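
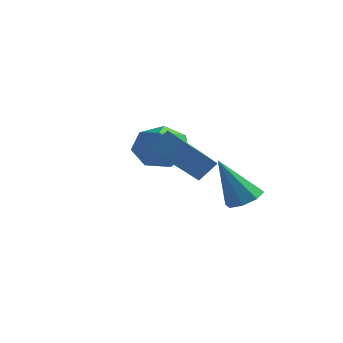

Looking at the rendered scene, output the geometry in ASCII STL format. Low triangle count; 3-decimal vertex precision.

solid 
facet normal -0.801 0.597 0.049
outer loop
vertex 1.768 -1.066 2.86
vertex 2.483 -0.006 1.621
vertex 1.337 -1.587 2.165
endloop
endfacet
facet normal -0.402 -0.595 0.696
outer loop
vertex 2.417 -2.394 2.099
vertex 1.768 -1.066 2.86
vertex 1.337 -1.587 2.165
endloop
endfacet
facet normal -0.801 0.597 0.049
outer loop
vertex 1.337 -1.587 2.165
vertex 2.483 -0.006 1.621
vertex 2.051 -0.528 0.926
endloop
endfacet
facet normal -0.445 -0.537 -0.716
outer loop
vertex 2.051 -0.528 0.926
vertex 2.417 -2.394 2.099
vertex 1.337 -1.587 2.165
endloop
endfacet
facet normal 0.445 0.537 0.716
outer loop
vertex 1.768 -1.066 2.86
vertex 3.563 -0.813 1.555
vertex 2.483 -0.006 1.621
endloop
endfacet
facet normal -0.401 -0.595 0.696
outer loop
vertex 2.849 -1.872 2.794
vertex 1.768 -1.066 2.86
vertex 2.417 -2.394 2.099
endloop
endfacet
facet normal 0.445 0.538 0.716
outer loop
vertex 2.849 -1.872 2.794
vertex 3.563 -0.813 1.555
vertex 1.768 -1.066 2.86
endloop
endfacet
facet normal 0.402 0.595 -0.696
outer loop
vertex 2.483 -0.006 1.621
vertex 3.563 -0.813 1.555
vertex 2.051 -0.528 0.926
endloop
endfacet
facet normal -0.445 -0.538 -0.716
outer loop
vertex 3.132 -1.334 0.86
vertex 2.417 -2.394 2.099
vertex 2.051 -0.528 0.926
endloop
endfacet
facet normal 0.402 0.596 -0.696
outer loop
vertex 2.051 -0.528 0.926
vertex 3.563 -0.813 1.555
vertex 3.132 -1.334 0.86
endloop
endfacet
facet normal 0.801 -0.597 -0.049
outer loop
vertex 3.132 -1.334 0.86
vertex 2.849 -1.872 2.794
vertex 2.417 -2.394 2.099
endloop
endfacet
facet normal 0.801 -0.597 -0.049
outer loop
vertex 3.563 -0.813 1.555
vertex 2.849 -1.872 2.794
vertex 3.132 -1.334 0.86
endloop
endfacet
facet normal 0.418 0.197 -0.887
outer loop
vertex 3.463 2.464 -1.397
vertex 2.795 2.811 -1.635
vertex 3.452 3.055 -1.271
endloop
endfacet
facet normal 0.724 -0.131 0.677
outer loop
vertex 3.463 2.464 -1.397
vertex 3.452 3.055 -1.271
vertex 1.905 2.389 0.255
endloop
endfacet
facet normal 0.417 0.199 -0.887
outer loop
vertex 3.452 3.055 -1.271
vertex 2.795 2.811 -1.635
vertex 3.056 3.503 -1.357
endloop
endfacet
facet normal 0.460 0.542 0.703
outer loop
vertex 3.452 3.055 -1.271
vertex 3.056 3.503 -1.357
vertex 1.905 2.389 0.255
endloop
endfacet
facet normal 0.417 0.199 -0.887
outer loop
vertex 3.056 3.503 -1.357
vertex 2.795 2.811 -1.635
vertex 2.506 3.546 -1.606
endloop
endfacet
facet normal -0.153 0.861 0.486
outer loop
vertex 3.056 3.503 -1.357
vertex 2.506 3.546 -1.606
vertex 1.905 2.389 0.255
endloop
endfacet
facet normal 0.417 0.199 -0.887
outer loop
vertex 2.506 3.546 -1.606
vertex 2.795 2.811 -1.635
vertex 2.126 3.158 -1.872
endloop
endfacet
facet normal -0.756 0.637 0.152
outer loop
vertex 2.506 3.546 -1.606
vertex 2.126 3.158 -1.872
vertex 1.905 2.389 0.255
endloop
endfacet
facet normal 0.417 0.197 -0.888
outer loop
vertex 2.126 3.158 -1.872
vertex 2.795 2.811 -1.635
vertex 2.137 2.567 -1.998
endloop
endfacet
facet normal -0.995 0.003 -0.102
outer loop
vertex 2.126 3.158 -1.872
vertex 2.137 2.567 -1.998
vertex 1.905 2.389 0.255
endloop
endfacet
facet normal 0.416 0.198 -0.887
outer loop
vertex 2.137 2.567 -1.998
vertex 2.795 2.811 -1.635
vertex 2.534 2.119 -1.912
endloop
endfacet
facet normal -0.730 -0.671 -0.128
outer loop
vertex 2.137 2.567 -1.998
vertex 2.534 2.119 -1.912
vertex 1.905 2.389 0.255
endloop
endfacet
facet normal 0.418 0.197 -0.887
outer loop
vertex 2.534 2.119 -1.912
vertex 2.795 2.811 -1.635
vertex 3.083 2.076 -1.663
endloop
endfacet
facet normal -0.118 -0.989 0.089
outer loop
vertex 2.534 2.119 -1.912
vertex 3.083 2.076 -1.663
vertex 1.905 2.389 0.255
endloop
endfacet
facet normal 0.419 0.198 -0.886
outer loop
vertex 3.083 2.076 -1.663
vertex 2.795 2.811 -1.635
vertex 3.463 2.464 -1.397
endloop
endfacet
facet normal 0.485 -0.765 0.423
outer loop
vertex 3.083 2.076 -1.663
vertex 3.463 2.464 -1.397
vertex 1.905 2.389 0.255
endloop
endfacet
facet normal -0.315 0.624 -0.715
outer loop
vertex 0.798 2.251 0.438
vertex -0.235 1.987 0.662
vertex 0.371 2.784 1.091
endloop
endfacet
facet normal 0.874 0.125 0.470
outer loop
vertex 0.798 2.251 0.438
vertex 0.371 2.784 1.091
vertex 0.255 1.013 1.778
endloop
endfacet
facet normal -0.314 0.624 -0.716
outer loop
vertex 0.371 2.784 1.091
vertex -0.235 1.987 0.662
vertex -0.513 2.718 1.421
endloop
endfacet
facet normal 0.309 0.326 0.893
outer loop
vertex 0.371 2.784 1.091
vertex -0.513 2.718 1.421
vertex 0.255 1.013 1.778
endloop
endfacet
facet normal -0.315 0.623 -0.716
outer loop
vertex -0.513 2.718 1.421
vertex -0.235 1.987 0.662
vertex -1.188 2.1 1.18
endloop
endfacet
facet normal -0.362 0.032 0.932
outer loop
vertex -0.513 2.718 1.421
vertex -1.188 2.1 1.18
vertex 0.255 1.013 1.778
endloop
endfacet
facet normal -0.315 0.624 -0.715
outer loop
vertex -1.188 2.1 1.18
vertex -0.235 1.987 0.662
vertex -1.145 1.398 0.548
endloop
endfacet
facet normal -0.635 -0.538 0.554
outer loop
vertex -1.188 2.1 1.18
vertex -1.145 1.398 0.548
vertex 0.255 1.013 1.778
endloop
endfacet
facet normal -0.314 0.624 -0.716
outer loop
vertex -1.145 1.398 0.548
vertex -0.235 1.987 0.662
vertex -0.417 1.138 0.002
endloop
endfacet
facet normal -0.304 -0.952 0.048
outer loop
vertex -1.145 1.398 0.548
vertex -0.417 1.138 0.002
vertex 0.255 1.013 1.778
endloop
endfacet
facet normal -0.315 0.624 -0.716
outer loop
vertex -0.417 1.138 0.002
vertex -0.235 1.987 0.662
vertex 0.448 1.518 -0.047
endloop
endfacet
facet normal 0.383 -0.900 -0.208
outer loop
vertex -0.417 1.138 0.002
vertex 0.448 1.518 -0.047
vertex 0.255 1.013 1.778
endloop
endfacet
facet normal -0.315 0.624 -0.716
outer loop
vertex 0.448 1.518 -0.047
vertex -0.235 1.987 0.662
vertex 0.798 2.251 0.438
endloop
endfacet
facet normal 0.907 -0.420 -0.020
outer loop
vertex 0.448 1.518 -0.047
vertex 0.798 2.251 0.438
vertex 0.255 1.013 1.778
endloop
endfacet

endsolid


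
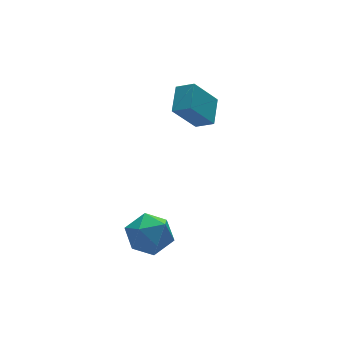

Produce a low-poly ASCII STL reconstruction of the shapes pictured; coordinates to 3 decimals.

solid 
facet normal -0.623 -0.013 0.782
outer loop
vertex 3.057 2.142 2.578
vertex 3.69 3.059 3.097
vertex 2.58 2.681 2.207
endloop
endfacet
facet normal -0.515 -0.746 -0.422
outer loop
vertex 3.57 2.701 0.963
vertex 3.057 2.142 2.578
vertex 2.58 2.681 2.207
endloop
endfacet
facet normal -0.623 -0.013 0.782
outer loop
vertex 2.58 2.681 2.207
vertex 3.69 3.059 3.097
vertex 3.213 3.599 2.726
endloop
endfacet
facet normal -0.589 0.665 -0.458
outer loop
vertex 3.213 3.599 2.726
vertex 3.57 2.701 0.963
vertex 2.58 2.681 2.207
endloop
endfacet
facet normal 0.589 -0.666 0.458
outer loop
vertex 3.057 2.142 2.578
vertex 4.68 3.079 1.853
vertex 3.69 3.059 3.097
endloop
endfacet
facet normal -0.516 -0.746 -0.422
outer loop
vertex 4.047 2.161 1.334
vertex 3.057 2.142 2.578
vertex 3.57 2.701 0.963
endloop
endfacet
facet normal 0.589 -0.665 0.459
outer loop
vertex 4.047 2.161 1.334
vertex 4.68 3.079 1.853
vertex 3.057 2.142 2.578
endloop
endfacet
facet normal 0.516 0.746 0.422
outer loop
vertex 3.69 3.059 3.097
vertex 4.68 3.079 1.853
vertex 3.213 3.599 2.726
endloop
endfacet
facet normal -0.589 0.666 -0.458
outer loop
vertex 4.203 3.618 1.482
vertex 3.57 2.701 0.963
vertex 3.213 3.599 2.726
endloop
endfacet
facet normal 0.515 0.746 0.422
outer loop
vertex 3.213 3.599 2.726
vertex 4.68 3.079 1.853
vertex 4.203 3.618 1.482
endloop
endfacet
facet normal 0.623 0.013 -0.782
outer loop
vertex 4.203 3.618 1.482
vertex 4.047 2.161 1.334
vertex 3.57 2.701 0.963
endloop
endfacet
facet normal 0.623 0.013 -0.782
outer loop
vertex 4.68 3.079 1.853
vertex 4.047 2.161 1.334
vertex 4.203 3.618 1.482
endloop
endfacet
facet normal 0.478 0.777 0.409
outer loop
vertex 0.615 1.213 -2.288
vertex 0.538 0.797 -1.407
vertex 1.317 0.613 -1.968
endloop
endfacet
facet normal 0.693 0.671 -0.263
outer loop
vertex 0.615 1.213 -2.288
vertex 1.317 0.613 -1.968
vertex 1.015 0.561 -2.897
endloop
endfacet
facet normal 0.121 0.716 -0.687
outer loop
vertex 0.615 1.213 -2.288
vertex 1.015 0.561 -2.897
vertex 0.049 0.713 -2.909
endloop
endfacet
facet normal -0.447 0.851 -0.278
outer loop
vertex 0.615 1.213 -2.288
vertex 0.049 0.713 -2.909
vertex -0.246 0.859 -1.988
endloop
endfacet
facet normal -0.226 0.888 0.400
outer loop
vertex 0.615 1.213 -2.288
vertex -0.246 0.859 -1.988
vertex 0.538 0.797 -1.407
endloop
endfacet
facet normal 0.951 0.008 -0.310
outer loop
vertex 1.015 0.561 -2.897
vertex 1.317 0.613 -1.968
vertex 1.186 -0.259 -2.392
endloop
endfacet
facet normal 0.602 0.179 0.778
outer loop
vertex 1.317 0.613 -1.968
vertex 0.538 0.797 -1.407
vertex 0.891 -0.113 -1.471
endloop
endfacet
facet normal -0.537 0.358 0.763
outer loop
vertex 0.538 0.797 -1.407
vertex -0.246 0.859 -1.988
vertex -0.075 0.039 -1.483
endloop
endfacet
facet normal -0.895 0.297 -0.334
outer loop
vertex -0.246 0.859 -1.988
vertex 0.049 0.713 -2.909
vertex -0.377 -0.013 -2.412
endloop
endfacet
facet normal 0.025 0.080 -0.997
outer loop
vertex 0.049 0.713 -2.909
vertex 1.015 0.561 -2.897
vertex 0.402 -0.197 -2.973
endloop
endfacet
facet normal 0.447 -0.851 0.278
outer loop
vertex 0.325 -0.613 -2.092
vertex 1.186 -0.259 -2.392
vertex 0.891 -0.113 -1.471
endloop
endfacet
facet normal -0.121 -0.716 0.687
outer loop
vertex 0.325 -0.613 -2.092
vertex 0.891 -0.113 -1.471
vertex -0.075 0.039 -1.483
endloop
endfacet
facet normal -0.693 -0.671 0.263
outer loop
vertex 0.325 -0.613 -2.092
vertex -0.075 0.039 -1.483
vertex -0.377 -0.013 -2.412
endloop
endfacet
facet normal -0.478 -0.777 -0.409
outer loop
vertex 0.325 -0.613 -2.092
vertex -0.377 -0.013 -2.412
vertex 0.402 -0.197 -2.973
endloop
endfacet
facet normal 0.226 -0.888 -0.400
outer loop
vertex 0.325 -0.613 -2.092
vertex 0.402 -0.197 -2.973
vertex 1.186 -0.259 -2.392
endloop
endfacet
facet normal 0.895 -0.297 0.334
outer loop
vertex 0.891 -0.113 -1.471
vertex 1.186 -0.259 -2.392
vertex 1.317 0.613 -1.968
endloop
endfacet
facet normal -0.025 -0.080 0.997
outer loop
vertex -0.075 0.039 -1.483
vertex 0.891 -0.113 -1.471
vertex 0.538 0.797 -1.407
endloop
endfacet
facet normal -0.951 -0.008 0.310
outer loop
vertex -0.377 -0.013 -2.412
vertex -0.075 0.039 -1.483
vertex -0.246 0.859 -1.988
endloop
endfacet
facet normal -0.602 -0.179 -0.778
outer loop
vertex 0.402 -0.197 -2.973
vertex -0.377 -0.013 -2.412
vertex 0.049 0.713 -2.909
endloop
endfacet
facet normal 0.537 -0.358 -0.763
outer loop
vertex 1.186 -0.259 -2.392
vertex 0.402 -0.197 -2.973
vertex 1.015 0.561 -2.897
endloop
endfacet

endsolid


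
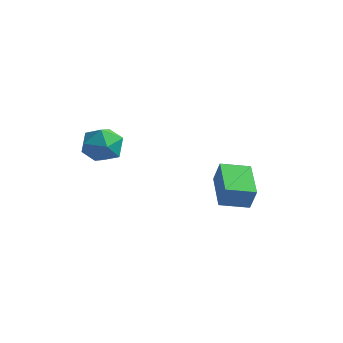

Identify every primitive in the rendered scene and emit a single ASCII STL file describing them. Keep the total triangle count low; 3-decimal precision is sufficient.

solid 
facet normal -0.554 -0.812 0.182
outer loop
vertex -0.285 -0.476 -1.507
vertex -1.707 0.658 -0.776
vertex -0.734 -0.394 -2.508
endloop
endfacet
facet normal 0.725 -0.579 -0.373
outer loop
vertex -0.013 0.662 -2.744
vertex -0.285 -0.476 -1.507
vertex -0.734 -0.394 -2.508
endloop
endfacet
facet normal -0.554 -0.812 0.182
outer loop
vertex -0.734 -0.394 -2.508
vertex -1.707 0.658 -0.776
vertex -2.156 0.74 -1.777
endloop
endfacet
facet normal -0.408 0.075 -0.910
outer loop
vertex -2.156 0.74 -1.777
vertex -0.013 0.662 -2.744
vertex -0.734 -0.394 -2.508
endloop
endfacet
facet normal 0.408 -0.075 0.910
outer loop
vertex -0.285 -0.476 -1.507
vertex -0.986 1.714 -1.012
vertex -1.707 0.658 -0.776
endloop
endfacet
facet normal 0.725 -0.579 -0.373
outer loop
vertex 0.436 0.58 -1.743
vertex -0.285 -0.476 -1.507
vertex -0.013 0.662 -2.744
endloop
endfacet
facet normal 0.408 -0.075 0.910
outer loop
vertex 0.436 0.58 -1.743
vertex -0.986 1.714 -1.012
vertex -0.285 -0.476 -1.507
endloop
endfacet
facet normal -0.725 0.579 0.373
outer loop
vertex -1.707 0.658 -0.776
vertex -0.986 1.714 -1.012
vertex -2.156 0.74 -1.777
endloop
endfacet
facet normal -0.408 0.075 -0.910
outer loop
vertex -1.435 1.796 -2.013
vertex -0.013 0.662 -2.744
vertex -2.156 0.74 -1.777
endloop
endfacet
facet normal -0.725 0.579 0.373
outer loop
vertex -2.156 0.74 -1.777
vertex -0.986 1.714 -1.012
vertex -1.435 1.796 -2.013
endloop
endfacet
facet normal 0.554 0.812 -0.182
outer loop
vertex -1.435 1.796 -2.013
vertex 0.436 0.58 -1.743
vertex -0.013 0.662 -2.744
endloop
endfacet
facet normal 0.554 0.812 -0.182
outer loop
vertex -0.986 1.714 -1.012
vertex 0.436 0.58 -1.743
vertex -1.435 1.796 -2.013
endloop
endfacet
facet normal -0.991 -0.120 -0.054
outer loop
vertex -4.418 -3.503 0.722
vertex -4.292 -4.448 0.507
vertex -4.377 -4.166 1.44
endloop
endfacet
facet normal -0.822 0.394 0.411
outer loop
vertex -4.418 -3.503 0.722
vertex -4.377 -4.166 1.44
vertex -3.917 -3.309 1.539
endloop
endfacet
facet normal -0.448 0.892 0.063
outer loop
vertex -4.418 -3.503 0.722
vertex -3.917 -3.309 1.539
vertex -3.547 -3.061 0.668
endloop
endfacet
facet normal -0.386 0.685 -0.618
outer loop
vertex -4.418 -3.503 0.722
vertex -3.547 -3.061 0.668
vertex -3.779 -3.766 0.031
endloop
endfacet
facet normal -0.721 0.061 -0.690
outer loop
vertex -4.418 -3.503 0.722
vertex -3.779 -3.766 0.031
vertex -4.292 -4.448 0.507
endloop
endfacet
facet normal -0.399 0.109 0.910
outer loop
vertex -3.917 -3.309 1.539
vertex -4.377 -4.166 1.44
vertex -3.481 -4.134 1.829
endloop
endfacet
facet normal -0.673 -0.722 0.157
outer loop
vertex -4.377 -4.166 1.44
vertex -4.292 -4.448 0.507
vertex -3.713 -4.839 1.192
endloop
endfacet
facet normal -0.236 -0.431 -0.871
outer loop
vertex -4.292 -4.448 0.507
vertex -3.779 -3.766 0.031
vertex -3.343 -4.591 0.321
endloop
endfacet
facet normal 0.307 0.581 -0.754
outer loop
vertex -3.779 -3.766 0.031
vertex -3.547 -3.061 0.668
vertex -2.883 -3.734 0.42
endloop
endfacet
facet normal 0.206 0.915 0.348
outer loop
vertex -3.547 -3.061 0.668
vertex -3.917 -3.309 1.539
vertex -2.968 -3.452 1.353
endloop
endfacet
facet normal 0.386 -0.685 0.618
outer loop
vertex -2.842 -4.397 1.138
vertex -3.481 -4.134 1.829
vertex -3.713 -4.839 1.192
endloop
endfacet
facet normal 0.448 -0.892 -0.063
outer loop
vertex -2.842 -4.397 1.138
vertex -3.713 -4.839 1.192
vertex -3.343 -4.591 0.321
endloop
endfacet
facet normal 0.822 -0.394 -0.411
outer loop
vertex -2.842 -4.397 1.138
vertex -3.343 -4.591 0.321
vertex -2.883 -3.734 0.42
endloop
endfacet
facet normal 0.991 0.120 0.054
outer loop
vertex -2.842 -4.397 1.138
vertex -2.883 -3.734 0.42
vertex -2.968 -3.452 1.353
endloop
endfacet
facet normal 0.721 -0.061 0.690
outer loop
vertex -2.842 -4.397 1.138
vertex -2.968 -3.452 1.353
vertex -3.481 -4.134 1.829
endloop
endfacet
facet normal -0.307 -0.581 0.754
outer loop
vertex -3.713 -4.839 1.192
vertex -3.481 -4.134 1.829
vertex -4.377 -4.166 1.44
endloop
endfacet
facet normal -0.206 -0.915 -0.348
outer loop
vertex -3.343 -4.591 0.321
vertex -3.713 -4.839 1.192
vertex -4.292 -4.448 0.507
endloop
endfacet
facet normal 0.399 -0.109 -0.910
outer loop
vertex -2.883 -3.734 0.42
vertex -3.343 -4.591 0.321
vertex -3.779 -3.766 0.031
endloop
endfacet
facet normal 0.673 0.722 -0.157
outer loop
vertex -2.968 -3.452 1.353
vertex -2.883 -3.734 0.42
vertex -3.547 -3.061 0.668
endloop
endfacet
facet normal 0.236 0.431 0.871
outer loop
vertex -3.481 -4.134 1.829
vertex -2.968 -3.452 1.353
vertex -3.917 -3.309 1.539
endloop
endfacet

endsolid


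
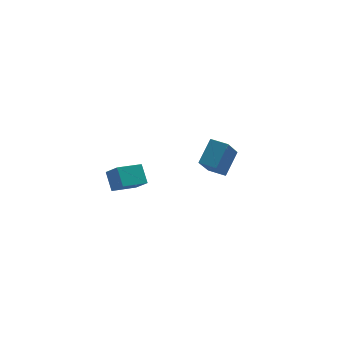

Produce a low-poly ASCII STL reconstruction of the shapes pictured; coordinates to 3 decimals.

solid 
facet normal -0.476 -0.376 0.795
outer loop
vertex 4.376 -0.355 -2.268
vertex 3.718 0.526 -2.245
vertex 3.261 -1.16 -3.317
endloop
endfacet
facet normal 0.598 -0.801 -0.021
outer loop
vertex 4.242 -0.386 -4.955
vertex 4.376 -0.355 -2.268
vertex 3.261 -1.16 -3.317
endloop
endfacet
facet normal -0.476 -0.376 0.795
outer loop
vertex 3.261 -1.16 -3.317
vertex 3.718 0.526 -2.245
vertex 2.603 -0.279 -3.294
endloop
endfacet
facet normal -0.645 -0.466 -0.606
outer loop
vertex 2.603 -0.279 -3.294
vertex 4.242 -0.386 -4.955
vertex 3.261 -1.16 -3.317
endloop
endfacet
facet normal 0.645 0.466 0.606
outer loop
vertex 4.376 -0.355 -2.268
vertex 4.699 1.3 -3.883
vertex 3.718 0.526 -2.245
endloop
endfacet
facet normal 0.598 -0.801 -0.021
outer loop
vertex 5.357 0.419 -3.906
vertex 4.376 -0.355 -2.268
vertex 4.242 -0.386 -4.955
endloop
endfacet
facet normal 0.645 0.466 0.606
outer loop
vertex 5.357 0.419 -3.906
vertex 4.699 1.3 -3.883
vertex 4.376 -0.355 -2.268
endloop
endfacet
facet normal -0.598 0.801 0.021
outer loop
vertex 3.718 0.526 -2.245
vertex 4.699 1.3 -3.883
vertex 2.603 -0.279 -3.294
endloop
endfacet
facet normal -0.645 -0.466 -0.606
outer loop
vertex 3.584 0.495 -4.932
vertex 4.242 -0.386 -4.955
vertex 2.603 -0.279 -3.294
endloop
endfacet
facet normal -0.598 0.801 0.021
outer loop
vertex 2.603 -0.279 -3.294
vertex 4.699 1.3 -3.883
vertex 3.584 0.495 -4.932
endloop
endfacet
facet normal 0.476 0.376 -0.795
outer loop
vertex 3.584 0.495 -4.932
vertex 5.357 0.419 -3.906
vertex 4.242 -0.386 -4.955
endloop
endfacet
facet normal 0.476 0.376 -0.795
outer loop
vertex 4.699 1.3 -3.883
vertex 5.357 0.419 -3.906
vertex 3.584 0.495 -4.932
endloop
endfacet
facet normal -0.945 -0.151 0.290
outer loop
vertex -3.265 -2.701 0.337
vertex -3.619 -2.011 -0.458
vertex -3.354 -3.647 -0.444
endloop
endfacet
facet normal 0.319 -0.621 0.716
outer loop
vertex -1.861 -3.409 -0.902
vertex -3.265 -2.701 0.337
vertex -3.354 -3.647 -0.444
endloop
endfacet
facet normal -0.945 -0.151 0.290
outer loop
vertex -3.354 -3.647 -0.444
vertex -3.619 -2.011 -0.458
vertex -3.708 -2.957 -1.239
endloop
endfacet
facet normal -0.072 -0.769 -0.635
outer loop
vertex -3.708 -2.957 -1.239
vertex -1.861 -3.409 -0.902
vertex -3.354 -3.647 -0.444
endloop
endfacet
facet normal 0.072 0.769 0.635
outer loop
vertex -3.265 -2.701 0.337
vertex -2.126 -1.773 -0.916
vertex -3.619 -2.011 -0.458
endloop
endfacet
facet normal 0.319 -0.621 0.716
outer loop
vertex -1.772 -2.463 -0.121
vertex -3.265 -2.701 0.337
vertex -1.861 -3.409 -0.902
endloop
endfacet
facet normal 0.072 0.769 0.635
outer loop
vertex -1.772 -2.463 -0.121
vertex -2.126 -1.773 -0.916
vertex -3.265 -2.701 0.337
endloop
endfacet
facet normal -0.319 0.621 -0.716
outer loop
vertex -3.619 -2.011 -0.458
vertex -2.126 -1.773 -0.916
vertex -3.708 -2.957 -1.239
endloop
endfacet
facet normal -0.072 -0.769 -0.635
outer loop
vertex -2.215 -2.719 -1.697
vertex -1.861 -3.409 -0.902
vertex -3.708 -2.957 -1.239
endloop
endfacet
facet normal -0.319 0.621 -0.716
outer loop
vertex -3.708 -2.957 -1.239
vertex -2.126 -1.773 -0.916
vertex -2.215 -2.719 -1.697
endloop
endfacet
facet normal 0.945 0.151 -0.290
outer loop
vertex -2.215 -2.719 -1.697
vertex -1.772 -2.463 -0.121
vertex -1.861 -3.409 -0.902
endloop
endfacet
facet normal 0.945 0.151 -0.290
outer loop
vertex -2.126 -1.773 -0.916
vertex -1.772 -2.463 -0.121
vertex -2.215 -2.719 -1.697
endloop
endfacet

endsolid


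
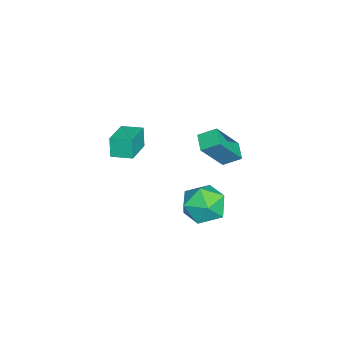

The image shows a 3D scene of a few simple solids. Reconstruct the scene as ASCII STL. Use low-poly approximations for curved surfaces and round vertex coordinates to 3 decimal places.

solid 
facet normal -0.883 -0.313 0.348
outer loop
vertex 0.448 0.601 4.054
vertex -0.526 1.452 2.349
vertex 0.558 -0.253 3.565
endloop
endfacet
facet normal 0.455 -0.398 0.797
outer loop
vertex 1.406 0.048 3.231
vertex 0.448 0.601 4.054
vertex 0.558 -0.253 3.565
endloop
endfacet
facet normal -0.883 -0.313 0.348
outer loop
vertex 0.558 -0.253 3.565
vertex -0.526 1.452 2.349
vertex -0.416 0.598 1.86
endloop
endfacet
facet normal 0.111 -0.862 -0.494
outer loop
vertex -0.416 0.598 1.86
vertex 1.406 0.048 3.231
vertex 0.558 -0.253 3.565
endloop
endfacet
facet normal -0.111 0.862 0.494
outer loop
vertex 0.448 0.601 4.054
vertex 0.322 1.753 2.015
vertex -0.526 1.452 2.349
endloop
endfacet
facet normal 0.455 -0.398 0.797
outer loop
vertex 1.296 0.902 3.72
vertex 0.448 0.601 4.054
vertex 1.406 0.048 3.231
endloop
endfacet
facet normal -0.111 0.862 0.494
outer loop
vertex 1.296 0.902 3.72
vertex 0.322 1.753 2.015
vertex 0.448 0.601 4.054
endloop
endfacet
facet normal -0.455 0.398 -0.797
outer loop
vertex -0.526 1.452 2.349
vertex 0.322 1.753 2.015
vertex -0.416 0.598 1.86
endloop
endfacet
facet normal 0.111 -0.862 -0.494
outer loop
vertex 0.432 0.899 1.526
vertex 1.406 0.048 3.231
vertex -0.416 0.598 1.86
endloop
endfacet
facet normal -0.455 0.398 -0.797
outer loop
vertex -0.416 0.598 1.86
vertex 0.322 1.753 2.015
vertex 0.432 0.899 1.526
endloop
endfacet
facet normal 0.883 0.313 -0.348
outer loop
vertex 0.432 0.899 1.526
vertex 1.296 0.902 3.72
vertex 1.406 0.048 3.231
endloop
endfacet
facet normal 0.883 0.313 -0.348
outer loop
vertex 0.322 1.753 2.015
vertex 1.296 0.902 3.72
vertex 0.432 0.899 1.526
endloop
endfacet
facet normal -0.963 0.106 -0.248
outer loop
vertex -2.442 -4.439 1.105
vertex -2.352 -3.35 1.223
vertex -2.154 -4.347 0.027
endloop
endfacet
facet normal -0.081 -0.991 -0.106
outer loop
vertex -0.488 -4.53 0.457
vertex -2.442 -4.439 1.105
vertex -2.154 -4.347 0.027
endloop
endfacet
facet normal -0.963 0.106 -0.248
outer loop
vertex -2.154 -4.347 0.027
vertex -2.352 -3.35 1.223
vertex -2.064 -3.257 0.145
endloop
endfacet
facet normal 0.258 0.083 -0.963
outer loop
vertex -2.064 -3.257 0.145
vertex -0.488 -4.53 0.457
vertex -2.154 -4.347 0.027
endloop
endfacet
facet normal -0.258 -0.083 0.963
outer loop
vertex -2.442 -4.439 1.105
vertex -0.686 -3.533 1.653
vertex -2.352 -3.35 1.223
endloop
endfacet
facet normal -0.082 -0.991 -0.107
outer loop
vertex -0.776 -4.623 1.535
vertex -2.442 -4.439 1.105
vertex -0.488 -4.53 0.457
endloop
endfacet
facet normal -0.258 -0.083 0.963
outer loop
vertex -0.776 -4.623 1.535
vertex -0.686 -3.533 1.653
vertex -2.442 -4.439 1.105
endloop
endfacet
facet normal 0.081 0.991 0.107
outer loop
vertex -2.352 -3.35 1.223
vertex -0.686 -3.533 1.653
vertex -2.064 -3.257 0.145
endloop
endfacet
facet normal 0.258 0.083 -0.963
outer loop
vertex -0.398 -3.441 0.575
vertex -0.488 -4.53 0.457
vertex -2.064 -3.257 0.145
endloop
endfacet
facet normal 0.082 0.991 0.106
outer loop
vertex -2.064 -3.257 0.145
vertex -0.686 -3.533 1.653
vertex -0.398 -3.441 0.575
endloop
endfacet
facet normal 0.963 -0.106 0.248
outer loop
vertex -0.398 -3.441 0.575
vertex -0.776 -4.623 1.535
vertex -0.488 -4.53 0.457
endloop
endfacet
facet normal 0.963 -0.106 0.248
outer loop
vertex -0.686 -3.533 1.653
vertex -0.776 -4.623 1.535
vertex -0.398 -3.441 0.575
endloop
endfacet
facet normal -0.537 -0.393 0.746
outer loop
vertex -1.733 -0.054 -1.98
vertex -1.2 -1.147 -2.172
vertex -0.696 -0.346 -1.387
endloop
endfacet
facet normal -0.409 0.299 0.862
outer loop
vertex -1.733 -0.054 -1.98
vertex -0.696 -0.346 -1.387
vertex -0.843 0.785 -1.849
endloop
endfacet
facet normal -0.676 0.668 0.311
outer loop
vertex -1.733 -0.054 -1.98
vertex -0.843 0.785 -1.849
vertex -1.439 0.682 -2.921
endloop
endfacet
facet normal -0.969 0.203 -0.144
outer loop
vertex -1.733 -0.054 -1.98
vertex -1.439 0.682 -2.921
vertex -1.66 -0.511 -3.12
endloop
endfacet
facet normal -0.883 -0.453 0.125
outer loop
vertex -1.733 -0.054 -1.98
vertex -1.66 -0.511 -3.12
vertex -1.2 -1.147 -2.172
endloop
endfacet
facet normal 0.298 0.394 0.870
outer loop
vertex -0.843 0.785 -1.849
vertex -0.696 -0.346 -1.387
vertex 0.24 0.211 -1.96
endloop
endfacet
facet normal 0.091 -0.726 0.682
outer loop
vertex -0.696 -0.346 -1.387
vertex -1.2 -1.147 -2.172
vertex 0.019 -0.982 -2.159
endloop
endfacet
facet normal -0.469 -0.822 -0.324
outer loop
vertex -1.2 -1.147 -2.172
vertex -1.66 -0.511 -3.12
vertex -0.577 -1.085 -3.231
endloop
endfacet
facet normal -0.606 0.239 -0.758
outer loop
vertex -1.66 -0.511 -3.12
vertex -1.439 0.682 -2.921
vertex -0.724 0.046 -3.693
endloop
endfacet
facet normal -0.134 0.991 -0.021
outer loop
vertex -1.439 0.682 -2.921
vertex -0.843 0.785 -1.849
vertex -0.22 0.847 -2.908
endloop
endfacet
facet normal 0.969 -0.203 0.144
outer loop
vertex 0.313 -0.246 -3.1
vertex 0.24 0.211 -1.96
vertex 0.019 -0.982 -2.159
endloop
endfacet
facet normal 0.676 -0.668 -0.311
outer loop
vertex 0.313 -0.246 -3.1
vertex 0.019 -0.982 -2.159
vertex -0.577 -1.085 -3.231
endloop
endfacet
facet normal 0.409 -0.299 -0.862
outer loop
vertex 0.313 -0.246 -3.1
vertex -0.577 -1.085 -3.231
vertex -0.724 0.046 -3.693
endloop
endfacet
facet normal 0.537 0.393 -0.746
outer loop
vertex 0.313 -0.246 -3.1
vertex -0.724 0.046 -3.693
vertex -0.22 0.847 -2.908
endloop
endfacet
facet normal 0.883 0.453 -0.125
outer loop
vertex 0.313 -0.246 -3.1
vertex -0.22 0.847 -2.908
vertex 0.24 0.211 -1.96
endloop
endfacet
facet normal 0.606 -0.239 0.758
outer loop
vertex 0.019 -0.982 -2.159
vertex 0.24 0.211 -1.96
vertex -0.696 -0.346 -1.387
endloop
endfacet
facet normal 0.134 -0.991 0.021
outer loop
vertex -0.577 -1.085 -3.231
vertex 0.019 -0.982 -2.159
vertex -1.2 -1.147 -2.172
endloop
endfacet
facet normal -0.298 -0.394 -0.870
outer loop
vertex -0.724 0.046 -3.693
vertex -0.577 -1.085 -3.231
vertex -1.66 -0.511 -3.12
endloop
endfacet
facet normal -0.091 0.726 -0.682
outer loop
vertex -0.22 0.847 -2.908
vertex -0.724 0.046 -3.693
vertex -1.439 0.682 -2.921
endloop
endfacet
facet normal 0.469 0.822 0.324
outer loop
vertex 0.24 0.211 -1.96
vertex -0.22 0.847 -2.908
vertex -0.843 0.785 -1.849
endloop
endfacet

endsolid


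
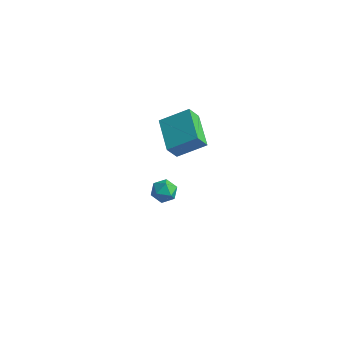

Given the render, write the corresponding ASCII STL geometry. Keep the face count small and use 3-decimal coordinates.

solid 
facet normal 0.222 0.963 0.151
outer loop
vertex -0.887 -2.137 -2.653
vertex -1.133 -2.175 -2.05
vertex -0.502 -2.304 -2.154
endloop
endfacet
facet normal 0.683 0.664 -0.304
outer loop
vertex -0.887 -2.137 -2.653
vertex -0.502 -2.304 -2.154
vertex -0.451 -2.617 -2.723
endloop
endfacet
facet normal 0.312 0.408 -0.858
outer loop
vertex -0.887 -2.137 -2.653
vertex -0.451 -2.617 -2.723
vertex -1.051 -2.682 -2.972
endloop
endfacet
facet normal -0.378 0.550 -0.745
outer loop
vertex -0.887 -2.137 -2.653
vertex -1.051 -2.682 -2.972
vertex -1.472 -2.408 -2.556
endloop
endfacet
facet normal -0.434 0.893 -0.121
outer loop
vertex -0.887 -2.137 -2.653
vertex -1.472 -2.408 -2.556
vertex -1.133 -2.175 -2.05
endloop
endfacet
facet normal 0.993 0.113 0.027
outer loop
vertex -0.451 -2.617 -2.723
vertex -0.502 -2.304 -2.154
vertex -0.428 -2.952 -2.164
endloop
endfacet
facet normal 0.248 0.598 0.762
outer loop
vertex -0.502 -2.304 -2.154
vertex -1.133 -2.175 -2.05
vertex -0.849 -2.678 -1.748
endloop
endfacet
facet normal -0.814 0.483 0.323
outer loop
vertex -1.133 -2.175 -2.05
vertex -1.472 -2.408 -2.556
vertex -1.449 -2.743 -1.997
endloop
endfacet
facet normal -0.724 -0.072 -0.686
outer loop
vertex -1.472 -2.408 -2.556
vertex -1.051 -2.682 -2.972
vertex -1.398 -3.056 -2.566
endloop
endfacet
facet normal 0.393 -0.300 -0.869
outer loop
vertex -1.051 -2.682 -2.972
vertex -0.451 -2.617 -2.723
vertex -0.767 -3.185 -2.67
endloop
endfacet
facet normal 0.378 -0.550 0.745
outer loop
vertex -1.013 -3.223 -2.067
vertex -0.428 -2.952 -2.164
vertex -0.849 -2.678 -1.748
endloop
endfacet
facet normal -0.312 -0.408 0.858
outer loop
vertex -1.013 -3.223 -2.067
vertex -0.849 -2.678 -1.748
vertex -1.449 -2.743 -1.997
endloop
endfacet
facet normal -0.683 -0.664 0.304
outer loop
vertex -1.013 -3.223 -2.067
vertex -1.449 -2.743 -1.997
vertex -1.398 -3.056 -2.566
endloop
endfacet
facet normal -0.222 -0.963 -0.151
outer loop
vertex -1.013 -3.223 -2.067
vertex -1.398 -3.056 -2.566
vertex -0.767 -3.185 -2.67
endloop
endfacet
facet normal 0.434 -0.893 0.121
outer loop
vertex -1.013 -3.223 -2.067
vertex -0.767 -3.185 -2.67
vertex -0.428 -2.952 -2.164
endloop
endfacet
facet normal 0.724 0.072 0.686
outer loop
vertex -0.849 -2.678 -1.748
vertex -0.428 -2.952 -2.164
vertex -0.502 -2.304 -2.154
endloop
endfacet
facet normal -0.393 0.300 0.869
outer loop
vertex -1.449 -2.743 -1.997
vertex -0.849 -2.678 -1.748
vertex -1.133 -2.175 -2.05
endloop
endfacet
facet normal -0.993 -0.113 -0.027
outer loop
vertex -1.398 -3.056 -2.566
vertex -1.449 -2.743 -1.997
vertex -1.472 -2.408 -2.556
endloop
endfacet
facet normal -0.248 -0.598 -0.762
outer loop
vertex -0.767 -3.185 -2.67
vertex -1.398 -3.056 -2.566
vertex -1.051 -2.682 -2.972
endloop
endfacet
facet normal 0.814 -0.483 -0.323
outer loop
vertex -0.428 -2.952 -2.164
vertex -0.767 -3.185 -2.67
vertex -0.451 -2.617 -2.723
endloop
endfacet
facet normal -0.665 0.710 0.232
outer loop
vertex -0.796 -3.314 3.468
vertex 0.243 -2.574 4.179
vertex -0.586 -2.865 2.693
endloop
endfacet
facet normal -0.712 -0.507 -0.486
outer loop
vertex 0.537 -4.066 2.301
vertex -0.796 -3.314 3.468
vertex -0.586 -2.865 2.693
endloop
endfacet
facet normal -0.665 0.710 0.232
outer loop
vertex -0.586 -2.865 2.693
vertex 0.243 -2.574 4.179
vertex 0.453 -2.125 3.404
endloop
endfacet
facet normal 0.228 0.488 -0.842
outer loop
vertex 0.453 -2.125 3.404
vertex 0.537 -4.066 2.301
vertex -0.586 -2.865 2.693
endloop
endfacet
facet normal -0.228 -0.488 0.842
outer loop
vertex -0.796 -3.314 3.468
vertex 1.366 -3.775 3.787
vertex 0.243 -2.574 4.179
endloop
endfacet
facet normal -0.712 -0.507 -0.486
outer loop
vertex 0.327 -4.515 3.076
vertex -0.796 -3.314 3.468
vertex 0.537 -4.066 2.301
endloop
endfacet
facet normal -0.228 -0.488 0.842
outer loop
vertex 0.327 -4.515 3.076
vertex 1.366 -3.775 3.787
vertex -0.796 -3.314 3.468
endloop
endfacet
facet normal 0.712 0.507 0.486
outer loop
vertex 0.243 -2.574 4.179
vertex 1.366 -3.775 3.787
vertex 0.453 -2.125 3.404
endloop
endfacet
facet normal 0.228 0.488 -0.842
outer loop
vertex 1.576 -3.326 3.012
vertex 0.537 -4.066 2.301
vertex 0.453 -2.125 3.404
endloop
endfacet
facet normal 0.712 0.507 0.486
outer loop
vertex 0.453 -2.125 3.404
vertex 1.366 -3.775 3.787
vertex 1.576 -3.326 3.012
endloop
endfacet
facet normal 0.665 -0.710 -0.232
outer loop
vertex 1.576 -3.326 3.012
vertex 0.327 -4.515 3.076
vertex 0.537 -4.066 2.301
endloop
endfacet
facet normal 0.665 -0.710 -0.232
outer loop
vertex 1.366 -3.775 3.787
vertex 0.327 -4.515 3.076
vertex 1.576 -3.326 3.012
endloop
endfacet

endsolid


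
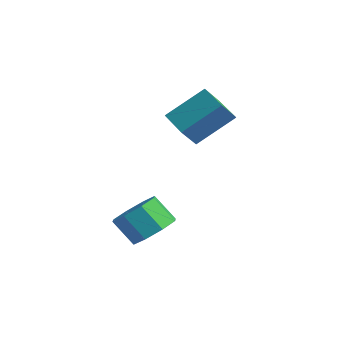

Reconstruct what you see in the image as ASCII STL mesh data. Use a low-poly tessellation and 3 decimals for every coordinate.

solid 
facet normal 0.618 0.253 -0.745
outer loop
vertex 0.241 -1.548 -0.007
vertex -0.441 -1.308 -0.491
vertex 0.081 -0.907 0.078
endloop
endfacet
facet normal 0.749 0.100 0.655
outer loop
vertex 0.241 -1.548 -0.007
vertex 0.081 -0.907 0.078
vertex -0.457 -1.833 0.835
endloop
endfacet
facet normal 0.749 0.100 0.655
outer loop
vertex -0.457 -1.833 0.835
vertex 0.081 -0.907 0.078
vertex -0.617 -1.192 0.92
endloop
endfacet
facet normal -0.618 -0.253 0.745
outer loop
vertex -0.457 -1.833 0.835
vertex -0.617 -1.192 0.92
vertex -1.139 -1.592 0.351
endloop
endfacet
facet normal 0.618 0.252 -0.745
outer loop
vertex 0.081 -0.907 0.078
vertex -0.441 -1.308 -0.491
vertex -0.384 -0.501 -0.171
endloop
endfacet
facet normal 0.360 0.751 0.553
outer loop
vertex 0.081 -0.907 0.078
vertex -0.384 -0.501 -0.171
vertex -0.617 -1.192 0.92
endloop
endfacet
facet normal 0.361 0.751 0.553
outer loop
vertex -0.617 -1.192 0.92
vertex -0.384 -0.501 -0.171
vertex -1.082 -0.785 0.671
endloop
endfacet
facet normal -0.619 -0.251 0.744
outer loop
vertex -0.617 -1.192 0.92
vertex -1.082 -0.785 0.671
vertex -1.139 -1.592 0.351
endloop
endfacet
facet normal 0.618 0.252 -0.745
outer loop
vertex -0.384 -0.501 -0.171
vertex -0.441 -1.308 -0.491
vertex -0.883 -0.567 -0.607
endloop
endfacet
facet normal -0.238 0.963 0.127
outer loop
vertex -0.384 -0.501 -0.171
vertex -0.883 -0.567 -0.607
vertex -1.082 -0.785 0.671
endloop
endfacet
facet normal -0.240 0.962 0.127
outer loop
vertex -1.082 -0.785 0.671
vertex -0.883 -0.567 -0.607
vertex -1.581 -0.852 0.235
endloop
endfacet
facet normal -0.617 -0.252 0.745
outer loop
vertex -1.082 -0.785 0.671
vertex -1.581 -0.852 0.235
vertex -1.139 -1.592 0.351
endloop
endfacet
facet normal 0.618 0.252 -0.745
outer loop
vertex -0.883 -0.567 -0.607
vertex -0.441 -1.308 -0.491
vertex -1.123 -1.067 -0.975
endloop
endfacet
facet normal -0.699 0.610 -0.373
outer loop
vertex -0.883 -0.567 -0.607
vertex -1.123 -1.067 -0.975
vertex -1.581 -0.852 0.235
endloop
endfacet
facet normal -0.699 0.610 -0.373
outer loop
vertex -1.581 -0.852 0.235
vertex -1.123 -1.067 -0.975
vertex -1.821 -1.352 -0.133
endloop
endfacet
facet normal -0.617 -0.252 0.745
outer loop
vertex -1.581 -0.852 0.235
vertex -1.821 -1.352 -0.133
vertex -1.139 -1.592 0.351
endloop
endfacet
facet normal 0.618 0.253 -0.745
outer loop
vertex -1.123 -1.067 -0.975
vertex -0.441 -1.308 -0.491
vertex -0.963 -1.708 -1.06
endloop
endfacet
facet normal -0.749 -0.100 -0.655
outer loop
vertex -1.123 -1.067 -0.975
vertex -0.963 -1.708 -1.06
vertex -1.821 -1.352 -0.133
endloop
endfacet
facet normal -0.749 -0.100 -0.655
outer loop
vertex -1.821 -1.352 -0.133
vertex -0.963 -1.708 -1.06
vertex -1.661 -1.993 -0.218
endloop
endfacet
facet normal -0.618 -0.253 0.745
outer loop
vertex -1.821 -1.352 -0.133
vertex -1.661 -1.993 -0.218
vertex -1.139 -1.592 0.351
endloop
endfacet
facet normal 0.619 0.251 -0.744
outer loop
vertex -0.963 -1.708 -1.06
vertex -0.441 -1.308 -0.491
vertex -0.498 -2.115 -0.811
endloop
endfacet
facet normal -0.361 -0.751 -0.553
outer loop
vertex -0.963 -1.708 -1.06
vertex -0.498 -2.115 -0.811
vertex -1.661 -1.993 -0.218
endloop
endfacet
facet normal -0.360 -0.752 -0.552
outer loop
vertex -1.661 -1.993 -0.218
vertex -0.498 -2.115 -0.811
vertex -1.196 -2.399 0.031
endloop
endfacet
facet normal -0.618 -0.252 0.745
outer loop
vertex -1.661 -1.993 -0.218
vertex -1.196 -2.399 0.031
vertex -1.139 -1.592 0.351
endloop
endfacet
facet normal 0.617 0.252 -0.745
outer loop
vertex -0.498 -2.115 -0.811
vertex -0.441 -1.308 -0.491
vertex 0.001 -2.048 -0.375
endloop
endfacet
facet normal 0.239 -0.963 -0.126
outer loop
vertex -0.498 -2.115 -0.811
vertex 0.001 -2.048 -0.375
vertex -1.196 -2.399 0.031
endloop
endfacet
facet normal 0.239 -0.963 -0.128
outer loop
vertex -1.196 -2.399 0.031
vertex 0.001 -2.048 -0.375
vertex -0.697 -2.333 0.467
endloop
endfacet
facet normal -0.618 -0.252 0.745
outer loop
vertex -1.196 -2.399 0.031
vertex -0.697 -2.333 0.467
vertex -1.139 -1.592 0.351
endloop
endfacet
facet normal 0.617 0.252 -0.745
outer loop
vertex 0.001 -2.048 -0.375
vertex -0.441 -1.308 -0.491
vertex 0.241 -1.548 -0.007
endloop
endfacet
facet normal 0.699 -0.610 0.373
outer loop
vertex 0.001 -2.048 -0.375
vertex 0.241 -1.548 -0.007
vertex -0.697 -2.333 0.467
endloop
endfacet
facet normal 0.699 -0.610 0.373
outer loop
vertex -0.697 -2.333 0.467
vertex 0.241 -1.548 -0.007
vertex -0.457 -1.833 0.835
endloop
endfacet
facet normal -0.618 -0.252 0.745
outer loop
vertex -0.697 -2.333 0.467
vertex -0.457 -1.833 0.835
vertex -1.139 -1.592 0.351
endloop
endfacet
facet normal -0.948 0.213 0.238
outer loop
vertex -2.805 1.075 3.108
vertex -2.26 2.321 4.161
vertex -2.847 1.738 2.346
endloop
endfacet
facet normal -0.317 -0.724 -0.613
outer loop
vertex -1.7 1.479 2.059
vertex -2.805 1.075 3.108
vertex -2.847 1.738 2.346
endloop
endfacet
facet normal -0.947 0.214 0.238
outer loop
vertex -2.847 1.738 2.346
vertex -2.26 2.321 4.161
vertex -2.301 2.983 3.4
endloop
endfacet
facet normal -0.041 0.656 -0.754
outer loop
vertex -2.301 2.983 3.4
vertex -1.7 1.479 2.059
vertex -2.847 1.738 2.346
endloop
endfacet
facet normal 0.041 -0.655 0.754
outer loop
vertex -2.805 1.075 3.108
vertex -1.113 2.062 3.874
vertex -2.26 2.321 4.161
endloop
endfacet
facet normal -0.317 -0.724 -0.613
outer loop
vertex -1.659 0.817 2.82
vertex -2.805 1.075 3.108
vertex -1.7 1.479 2.059
endloop
endfacet
facet normal 0.042 -0.656 0.753
outer loop
vertex -1.659 0.817 2.82
vertex -1.113 2.062 3.874
vertex -2.805 1.075 3.108
endloop
endfacet
facet normal 0.317 0.724 0.613
outer loop
vertex -2.26 2.321 4.161
vertex -1.113 2.062 3.874
vertex -2.301 2.983 3.4
endloop
endfacet
facet normal -0.042 0.656 -0.754
outer loop
vertex -1.155 2.725 3.112
vertex -1.7 1.479 2.059
vertex -2.301 2.983 3.4
endloop
endfacet
facet normal 0.317 0.724 0.613
outer loop
vertex -2.301 2.983 3.4
vertex -1.113 2.062 3.874
vertex -1.155 2.725 3.112
endloop
endfacet
facet normal 0.948 -0.214 -0.237
outer loop
vertex -1.155 2.725 3.112
vertex -1.659 0.817 2.82
vertex -1.7 1.479 2.059
endloop
endfacet
facet normal 0.947 -0.214 -0.238
outer loop
vertex -1.113 2.062 3.874
vertex -1.659 0.817 2.82
vertex -1.155 2.725 3.112
endloop
endfacet

endsolid


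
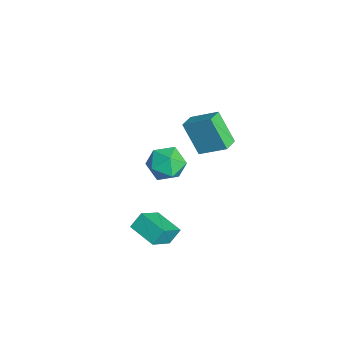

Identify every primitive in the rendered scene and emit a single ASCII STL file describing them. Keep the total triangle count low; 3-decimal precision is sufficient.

solid 
facet normal -0.469 -0.712 -0.522
outer loop
vertex 0.946 -0.533 4.039
vertex 0.204 0.094 3.85
vertex 1.921 0.098 2.301
endloop
endfacet
facet normal 0.750 -0.634 0.191
outer loop
vertex 2.756 1.366 3.23
vertex 0.946 -0.533 4.039
vertex 1.921 0.098 2.301
endloop
endfacet
facet normal -0.469 -0.713 -0.522
outer loop
vertex 1.921 0.098 2.301
vertex 0.204 0.094 3.85
vertex 1.178 0.725 2.112
endloop
endfacet
facet normal 0.466 0.302 -0.831
outer loop
vertex 1.178 0.725 2.112
vertex 2.756 1.366 3.23
vertex 1.921 0.098 2.301
endloop
endfacet
facet normal -0.467 -0.302 0.831
outer loop
vertex 0.946 -0.533 4.039
vertex 1.039 1.362 4.779
vertex 0.204 0.094 3.85
endloop
endfacet
facet normal 0.750 -0.634 0.190
outer loop
vertex 1.782 0.735 4.968
vertex 0.946 -0.533 4.039
vertex 2.756 1.366 3.23
endloop
endfacet
facet normal -0.466 -0.302 0.832
outer loop
vertex 1.782 0.735 4.968
vertex 1.039 1.362 4.779
vertex 0.946 -0.533 4.039
endloop
endfacet
facet normal -0.750 0.633 -0.190
outer loop
vertex 0.204 0.094 3.85
vertex 1.039 1.362 4.779
vertex 1.178 0.725 2.112
endloop
endfacet
facet normal 0.467 0.302 -0.831
outer loop
vertex 2.014 1.993 3.041
vertex 2.756 1.366 3.23
vertex 1.178 0.725 2.112
endloop
endfacet
facet normal -0.750 0.634 -0.190
outer loop
vertex 1.178 0.725 2.112
vertex 1.039 1.362 4.779
vertex 2.014 1.993 3.041
endloop
endfacet
facet normal 0.469 0.713 0.522
outer loop
vertex 2.014 1.993 3.041
vertex 1.782 0.735 4.968
vertex 2.756 1.366 3.23
endloop
endfacet
facet normal 0.469 0.713 0.522
outer loop
vertex 1.039 1.362 4.779
vertex 1.782 0.735 4.968
vertex 2.014 1.993 3.041
endloop
endfacet
facet normal -0.814 0.542 0.210
outer loop
vertex -1.501 -0.018 -1.331
vertex -2.066 -1.022 -0.93
vertex -1.413 -0.34 -0.158
endloop
endfacet
facet normal -0.221 0.936 0.274
outer loop
vertex -1.501 -0.018 -1.331
vertex -1.413 -0.34 -0.158
vertex -0.429 0.067 -0.754
endloop
endfacet
facet normal 0.117 0.928 -0.354
outer loop
vertex -1.501 -0.018 -1.331
vertex -0.429 0.067 -0.754
vertex -0.475 -0.363 -1.895
endloop
endfacet
facet normal -0.265 0.529 -0.806
outer loop
vertex -1.501 -0.018 -1.331
vertex -0.475 -0.363 -1.895
vertex -1.487 -1.036 -2.004
endloop
endfacet
facet normal -0.841 0.291 -0.457
outer loop
vertex -1.501 -0.018 -1.331
vertex -1.487 -1.036 -2.004
vertex -2.066 -1.022 -0.93
endloop
endfacet
facet normal 0.200 0.623 0.756
outer loop
vertex -0.429 0.067 -0.754
vertex -1.413 -0.34 -0.158
vertex -0.333 -0.884 0.004
endloop
endfacet
facet normal -0.757 -0.014 0.653
outer loop
vertex -1.413 -0.34 -0.158
vertex -2.066 -1.022 -0.93
vertex -1.345 -1.557 -0.105
endloop
endfacet
facet normal -0.801 -0.421 -0.426
outer loop
vertex -2.066 -1.022 -0.93
vertex -1.487 -1.036 -2.004
vertex -1.391 -1.987 -1.246
endloop
endfacet
facet normal 0.131 -0.036 -0.991
outer loop
vertex -1.487 -1.036 -2.004
vertex -0.475 -0.363 -1.895
vertex -0.407 -1.58 -1.842
endloop
endfacet
facet normal 0.749 0.609 -0.260
outer loop
vertex -0.475 -0.363 -1.895
vertex -0.429 0.067 -0.754
vertex 0.246 -0.898 -1.07
endloop
endfacet
facet normal 0.265 -0.529 0.806
outer loop
vertex -0.319 -1.902 -0.669
vertex -0.333 -0.884 0.004
vertex -1.345 -1.557 -0.105
endloop
endfacet
facet normal -0.117 -0.928 0.354
outer loop
vertex -0.319 -1.902 -0.669
vertex -1.345 -1.557 -0.105
vertex -1.391 -1.987 -1.246
endloop
endfacet
facet normal 0.221 -0.936 -0.274
outer loop
vertex -0.319 -1.902 -0.669
vertex -1.391 -1.987 -1.246
vertex -0.407 -1.58 -1.842
endloop
endfacet
facet normal 0.814 -0.542 -0.210
outer loop
vertex -0.319 -1.902 -0.669
vertex -0.407 -1.58 -1.842
vertex 0.246 -0.898 -1.07
endloop
endfacet
facet normal 0.841 -0.291 0.457
outer loop
vertex -0.319 -1.902 -0.669
vertex 0.246 -0.898 -1.07
vertex -0.333 -0.884 0.004
endloop
endfacet
facet normal -0.131 0.036 0.991
outer loop
vertex -1.345 -1.557 -0.105
vertex -0.333 -0.884 0.004
vertex -1.413 -0.34 -0.158
endloop
endfacet
facet normal -0.749 -0.609 0.260
outer loop
vertex -1.391 -1.987 -1.246
vertex -1.345 -1.557 -0.105
vertex -2.066 -1.022 -0.93
endloop
endfacet
facet normal -0.200 -0.623 -0.756
outer loop
vertex -0.407 -1.58 -1.842
vertex -1.391 -1.987 -1.246
vertex -1.487 -1.036 -2.004
endloop
endfacet
facet normal 0.757 0.014 -0.653
outer loop
vertex 0.246 -0.898 -1.07
vertex -0.407 -1.58 -1.842
vertex -0.475 -0.363 -1.895
endloop
endfacet
facet normal 0.801 0.421 0.426
outer loop
vertex -0.333 -0.884 0.004
vertex 0.246 -0.898 -1.07
vertex -0.429 0.067 -0.754
endloop
endfacet
facet normal -0.502 0.592 -0.631
outer loop
vertex 1.517 -1.992 -2.738
vertex 2.942 -1.123 -3.055
vertex 1.739 -2.646 -3.529
endloop
endfacet
facet normal -0.839 -0.511 0.188
outer loop
vertex 2.698 -3.777 -2.325
vertex 1.517 -1.992 -2.738
vertex 1.739 -2.646 -3.529
endloop
endfacet
facet normal -0.502 0.592 -0.630
outer loop
vertex 1.739 -2.646 -3.529
vertex 2.942 -1.123 -3.055
vertex 3.165 -1.776 -3.846
endloop
endfacet
facet normal 0.212 -0.622 -0.754
outer loop
vertex 3.165 -1.776 -3.846
vertex 2.698 -3.777 -2.325
vertex 1.739 -2.646 -3.529
endloop
endfacet
facet normal -0.212 0.622 0.753
outer loop
vertex 1.517 -1.992 -2.738
vertex 3.901 -2.254 -1.851
vertex 2.942 -1.123 -3.055
endloop
endfacet
facet normal -0.839 -0.512 0.186
outer loop
vertex 2.475 -3.124 -1.534
vertex 1.517 -1.992 -2.738
vertex 2.698 -3.777 -2.325
endloop
endfacet
facet normal -0.212 0.622 0.754
outer loop
vertex 2.475 -3.124 -1.534
vertex 3.901 -2.254 -1.851
vertex 1.517 -1.992 -2.738
endloop
endfacet
facet normal 0.838 0.512 -0.187
outer loop
vertex 2.942 -1.123 -3.055
vertex 3.901 -2.254 -1.851
vertex 3.165 -1.776 -3.846
endloop
endfacet
facet normal 0.212 -0.622 -0.754
outer loop
vertex 4.123 -2.908 -2.642
vertex 2.698 -3.777 -2.325
vertex 3.165 -1.776 -3.846
endloop
endfacet
facet normal 0.839 0.511 -0.187
outer loop
vertex 3.165 -1.776 -3.846
vertex 3.901 -2.254 -1.851
vertex 4.123 -2.908 -2.642
endloop
endfacet
facet normal 0.502 -0.592 0.630
outer loop
vertex 4.123 -2.908 -2.642
vertex 2.475 -3.124 -1.534
vertex 2.698 -3.777 -2.325
endloop
endfacet
facet normal 0.502 -0.592 0.631
outer loop
vertex 3.901 -2.254 -1.851
vertex 2.475 -3.124 -1.534
vertex 4.123 -2.908 -2.642
endloop
endfacet

endsolid


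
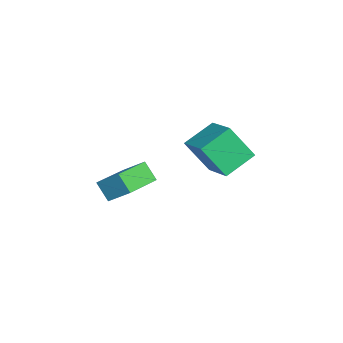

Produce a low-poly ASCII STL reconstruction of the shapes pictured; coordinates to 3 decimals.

solid 
facet normal -0.403 -0.680 -0.612
outer loop
vertex 0.43 -4.142 1.902
vertex -1.138 -2.875 1.526
vertex 0.958 -3.728 1.095
endloop
endfacet
facet normal 0.764 -0.618 0.183
outer loop
vertex 1.458 -2.885 1.854
vertex 0.43 -4.142 1.902
vertex 0.958 -3.728 1.095
endloop
endfacet
facet normal -0.403 -0.680 -0.613
outer loop
vertex 0.958 -3.728 1.095
vertex -1.138 -2.875 1.526
vertex -0.609 -2.461 0.719
endloop
endfacet
facet normal 0.503 0.394 -0.769
outer loop
vertex -0.609 -2.461 0.719
vertex 1.458 -2.885 1.854
vertex 0.958 -3.728 1.095
endloop
endfacet
facet normal -0.503 -0.394 0.769
outer loop
vertex 0.43 -4.142 1.902
vertex -0.638 -2.032 2.285
vertex -1.138 -2.875 1.526
endloop
endfacet
facet normal 0.764 -0.618 0.184
outer loop
vertex 0.929 -3.299 2.661
vertex 0.43 -4.142 1.902
vertex 1.458 -2.885 1.854
endloop
endfacet
facet normal -0.503 -0.394 0.769
outer loop
vertex 0.929 -3.299 2.661
vertex -0.638 -2.032 2.285
vertex 0.43 -4.142 1.902
endloop
endfacet
facet normal -0.764 0.618 -0.184
outer loop
vertex -1.138 -2.875 1.526
vertex -0.638 -2.032 2.285
vertex -0.609 -2.461 0.719
endloop
endfacet
facet normal 0.503 0.394 -0.769
outer loop
vertex -0.11 -1.618 1.478
vertex 1.458 -2.885 1.854
vertex -0.609 -2.461 0.719
endloop
endfacet
facet normal -0.765 0.618 -0.183
outer loop
vertex -0.609 -2.461 0.719
vertex -0.638 -2.032 2.285
vertex -0.11 -1.618 1.478
endloop
endfacet
facet normal 0.403 0.680 0.613
outer loop
vertex -0.11 -1.618 1.478
vertex 0.929 -3.299 2.661
vertex 1.458 -2.885 1.854
endloop
endfacet
facet normal 0.403 0.680 0.613
outer loop
vertex -0.638 -2.032 2.285
vertex 0.929 -3.299 2.661
vertex -0.11 -1.618 1.478
endloop
endfacet
facet normal -0.904 -0.260 -0.339
outer loop
vertex -3.365 -0.01 1.528
vertex -4.036 1.328 2.291
vertex -3.072 1.044 -0.062
endloop
endfacet
facet normal 0.399 -0.796 -0.454
outer loop
vertex -1.444 1.512 0.549
vertex -3.365 -0.01 1.528
vertex -3.072 1.044 -0.062
endloop
endfacet
facet normal -0.904 -0.260 -0.339
outer loop
vertex -3.072 1.044 -0.062
vertex -4.036 1.328 2.291
vertex -3.743 2.382 0.701
endloop
endfacet
facet normal 0.152 0.546 -0.824
outer loop
vertex -3.743 2.382 0.701
vertex -1.444 1.512 0.549
vertex -3.072 1.044 -0.062
endloop
endfacet
facet normal -0.152 -0.546 0.824
outer loop
vertex -3.365 -0.01 1.528
vertex -2.408 1.796 2.902
vertex -4.036 1.328 2.291
endloop
endfacet
facet normal 0.399 -0.796 -0.454
outer loop
vertex -1.737 0.458 2.139
vertex -3.365 -0.01 1.528
vertex -1.444 1.512 0.549
endloop
endfacet
facet normal -0.152 -0.546 0.824
outer loop
vertex -1.737 0.458 2.139
vertex -2.408 1.796 2.902
vertex -3.365 -0.01 1.528
endloop
endfacet
facet normal -0.399 0.796 0.454
outer loop
vertex -4.036 1.328 2.291
vertex -2.408 1.796 2.902
vertex -3.743 2.382 0.701
endloop
endfacet
facet normal 0.152 0.546 -0.824
outer loop
vertex -2.115 2.85 1.312
vertex -1.444 1.512 0.549
vertex -3.743 2.382 0.701
endloop
endfacet
facet normal -0.399 0.796 0.454
outer loop
vertex -3.743 2.382 0.701
vertex -2.408 1.796 2.902
vertex -2.115 2.85 1.312
endloop
endfacet
facet normal 0.904 0.260 0.339
outer loop
vertex -2.115 2.85 1.312
vertex -1.737 0.458 2.139
vertex -1.444 1.512 0.549
endloop
endfacet
facet normal 0.904 0.260 0.339
outer loop
vertex -2.408 1.796 2.902
vertex -1.737 0.458 2.139
vertex -2.115 2.85 1.312
endloop
endfacet

endsolid


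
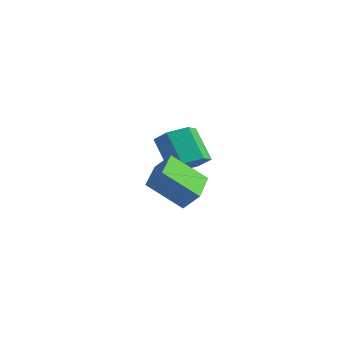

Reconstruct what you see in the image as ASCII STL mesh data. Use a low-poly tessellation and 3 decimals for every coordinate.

solid 
facet normal 0.600 -0.076 -0.797
outer loop
vertex -1.316 2.797 0.47
vertex -2.132 2.755 -0.14
vertex -1.713 3.656 0.089
endloop
endfacet
facet normal 0.699 0.534 0.475
outer loop
vertex -1.316 2.797 0.47
vertex -1.713 3.656 0.089
vertex -2.492 2.948 2.031
endloop
endfacet
facet normal 0.699 0.535 0.475
outer loop
vertex -2.492 2.948 2.031
vertex -1.713 3.656 0.089
vertex -2.889 3.806 1.649
endloop
endfacet
facet normal -0.600 0.077 0.796
outer loop
vertex -2.492 2.948 2.031
vertex -2.889 3.806 1.649
vertex -3.308 2.905 1.42
endloop
endfacet
facet normal 0.600 -0.077 -0.796
outer loop
vertex -1.713 3.656 0.089
vertex -2.132 2.755 -0.14
vertex -2.529 3.614 -0.522
endloop
endfacet
facet normal 0.013 0.996 -0.086
outer loop
vertex -1.713 3.656 0.089
vertex -2.529 3.614 -0.522
vertex -2.889 3.806 1.649
endloop
endfacet
facet normal 0.013 0.996 -0.086
outer loop
vertex -2.889 3.806 1.649
vertex -2.529 3.614 -0.522
vertex -3.705 3.764 1.039
endloop
endfacet
facet normal -0.600 0.076 0.797
outer loop
vertex -2.889 3.806 1.649
vertex -3.705 3.764 1.039
vertex -3.308 2.905 1.42
endloop
endfacet
facet normal 0.600 -0.077 -0.796
outer loop
vertex -2.529 3.614 -0.522
vertex -2.132 2.755 -0.14
vertex -2.948 2.712 -0.751
endloop
endfacet
facet normal -0.687 0.462 -0.562
outer loop
vertex -2.529 3.614 -0.522
vertex -2.948 2.712 -0.751
vertex -3.705 3.764 1.039
endloop
endfacet
facet normal -0.686 0.462 -0.562
outer loop
vertex -3.705 3.764 1.039
vertex -2.948 2.712 -0.751
vertex -4.124 2.863 0.81
endloop
endfacet
facet normal -0.600 0.076 0.797
outer loop
vertex -3.705 3.764 1.039
vertex -4.124 2.863 0.81
vertex -3.308 2.905 1.42
endloop
endfacet
facet normal 0.600 -0.077 -0.796
outer loop
vertex -2.948 2.712 -0.751
vertex -2.132 2.755 -0.14
vertex -2.551 1.854 -0.369
endloop
endfacet
facet normal -0.699 -0.535 -0.475
outer loop
vertex -2.948 2.712 -0.751
vertex -2.551 1.854 -0.369
vertex -4.124 2.863 0.81
endloop
endfacet
facet normal -0.699 -0.534 -0.476
outer loop
vertex -4.124 2.863 0.81
vertex -2.551 1.854 -0.369
vertex -3.727 2.004 1.191
endloop
endfacet
facet normal -0.600 0.076 0.797
outer loop
vertex -4.124 2.863 0.81
vertex -3.727 2.004 1.191
vertex -3.308 2.905 1.42
endloop
endfacet
facet normal 0.600 -0.076 -0.797
outer loop
vertex -2.551 1.854 -0.369
vertex -2.132 2.755 -0.14
vertex -1.735 1.896 0.241
endloop
endfacet
facet normal -0.013 -0.996 0.086
outer loop
vertex -2.551 1.854 -0.369
vertex -1.735 1.896 0.241
vertex -3.727 2.004 1.191
endloop
endfacet
facet normal -0.013 -0.996 0.086
outer loop
vertex -3.727 2.004 1.191
vertex -1.735 1.896 0.241
vertex -2.911 2.046 1.802
endloop
endfacet
facet normal -0.600 0.077 0.796
outer loop
vertex -3.727 2.004 1.191
vertex -2.911 2.046 1.802
vertex -3.308 2.905 1.42
endloop
endfacet
facet normal 0.600 -0.076 -0.797
outer loop
vertex -1.735 1.896 0.241
vertex -2.132 2.755 -0.14
vertex -1.316 2.797 0.47
endloop
endfacet
facet normal 0.686 -0.462 0.562
outer loop
vertex -1.735 1.896 0.241
vertex -1.316 2.797 0.47
vertex -2.911 2.046 1.802
endloop
endfacet
facet normal 0.687 -0.462 0.562
outer loop
vertex -2.911 2.046 1.802
vertex -1.316 2.797 0.47
vertex -2.492 2.948 2.031
endloop
endfacet
facet normal -0.600 0.077 0.796
outer loop
vertex -2.911 2.046 1.802
vertex -2.492 2.948 2.031
vertex -3.308 2.905 1.42
endloop
endfacet
facet normal -0.564 0.798 0.210
outer loop
vertex 0.27 -1.568 1.412
vertex 0.962 -1.288 2.206
vertex 1.336 -0.467 0.095
endloop
endfacet
facet normal -0.635 -0.257 -0.729
outer loop
vertex 2.358 -1.912 -0.286
vertex 0.27 -1.568 1.412
vertex 1.336 -0.467 0.095
endloop
endfacet
facet normal -0.564 0.798 0.210
outer loop
vertex 1.336 -0.467 0.095
vertex 0.962 -1.288 2.206
vertex 2.028 -0.187 0.889
endloop
endfacet
facet normal 0.527 0.545 -0.652
outer loop
vertex 2.028 -0.187 0.889
vertex 2.358 -1.912 -0.286
vertex 1.336 -0.467 0.095
endloop
endfacet
facet normal -0.527 -0.545 0.652
outer loop
vertex 0.27 -1.568 1.412
vertex 1.984 -2.733 1.825
vertex 0.962 -1.288 2.206
endloop
endfacet
facet normal -0.635 -0.257 -0.729
outer loop
vertex 1.292 -3.013 1.031
vertex 0.27 -1.568 1.412
vertex 2.358 -1.912 -0.286
endloop
endfacet
facet normal -0.527 -0.545 0.652
outer loop
vertex 1.292 -3.013 1.031
vertex 1.984 -2.733 1.825
vertex 0.27 -1.568 1.412
endloop
endfacet
facet normal 0.635 0.257 0.729
outer loop
vertex 0.962 -1.288 2.206
vertex 1.984 -2.733 1.825
vertex 2.028 -0.187 0.889
endloop
endfacet
facet normal 0.527 0.545 -0.652
outer loop
vertex 3.05 -1.632 0.508
vertex 2.358 -1.912 -0.286
vertex 2.028 -0.187 0.889
endloop
endfacet
facet normal 0.635 0.257 0.729
outer loop
vertex 2.028 -0.187 0.889
vertex 1.984 -2.733 1.825
vertex 3.05 -1.632 0.508
endloop
endfacet
facet normal 0.564 -0.798 -0.210
outer loop
vertex 3.05 -1.632 0.508
vertex 1.292 -3.013 1.031
vertex 2.358 -1.912 -0.286
endloop
endfacet
facet normal 0.564 -0.798 -0.210
outer loop
vertex 1.984 -2.733 1.825
vertex 1.292 -3.013 1.031
vertex 3.05 -1.632 0.508
endloop
endfacet

endsolid


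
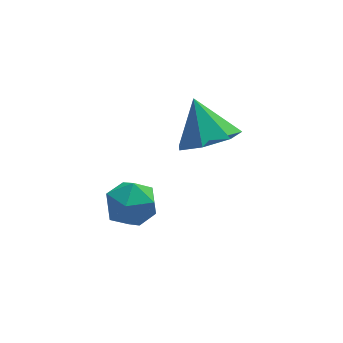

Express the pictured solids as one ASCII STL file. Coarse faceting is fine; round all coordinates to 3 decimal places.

solid 
facet normal 0.164 -0.601 -0.782
outer loop
vertex 0.102 0.972 2.956
vertex -0.382 1.641 2.34
vertex 0.618 1.599 2.582
endloop
endfacet
facet normal 0.604 -0.022 0.797
outer loop
vertex 0.102 0.972 2.956
vertex 0.618 1.599 2.582
vertex -0.638 2.579 3.56
endloop
endfacet
facet normal 0.164 -0.602 -0.782
outer loop
vertex 0.618 1.599 2.582
vertex -0.382 1.641 2.34
vertex 0.381 2.257 2.026
endloop
endfacet
facet normal 0.733 0.573 0.366
outer loop
vertex 0.618 1.599 2.582
vertex 0.381 2.257 2.026
vertex -0.638 2.579 3.56
endloop
endfacet
facet normal 0.164 -0.602 -0.782
outer loop
vertex 0.381 2.257 2.026
vertex -0.382 1.641 2.34
vertex -0.431 2.451 1.706
endloop
endfacet
facet normal 0.247 0.968 -0.039
outer loop
vertex 0.381 2.257 2.026
vertex -0.431 2.451 1.706
vertex -0.638 2.579 3.56
endloop
endfacet
facet normal 0.164 -0.602 -0.782
outer loop
vertex -0.431 2.451 1.706
vertex -0.382 1.641 2.34
vertex -1.206 2.035 1.864
endloop
endfacet
facet normal -0.488 0.865 -0.114
outer loop
vertex -0.431 2.451 1.706
vertex -1.206 2.035 1.864
vertex -0.638 2.579 3.56
endloop
endfacet
facet normal 0.164 -0.601 -0.782
outer loop
vertex -1.206 2.035 1.864
vertex -0.382 1.641 2.34
vertex -1.361 1.322 2.38
endloop
endfacet
facet normal -0.918 0.343 0.198
outer loop
vertex -1.206 2.035 1.864
vertex -1.361 1.322 2.38
vertex -0.638 2.579 3.56
endloop
endfacet
facet normal 0.164 -0.601 -0.782
outer loop
vertex -1.361 1.322 2.38
vertex -0.382 1.641 2.34
vertex -0.779 0.849 2.866
endloop
endfacet
facet normal -0.721 -0.207 0.662
outer loop
vertex -1.361 1.322 2.38
vertex -0.779 0.849 2.866
vertex -0.638 2.579 3.56
endloop
endfacet
facet normal 0.164 -0.601 -0.782
outer loop
vertex -0.779 0.849 2.866
vertex -0.382 1.641 2.34
vertex 0.102 0.972 2.956
endloop
endfacet
facet normal -0.043 -0.369 0.928
outer loop
vertex -0.779 0.849 2.866
vertex 0.102 0.972 2.956
vertex -0.638 2.579 3.56
endloop
endfacet
facet normal -0.186 0.917 -0.352
outer loop
vertex -3.12 -0.925 2.615
vertex -3.952 -1.039 2.758
vertex -3.458 -0.705 3.366
endloop
endfacet
facet normal 0.460 0.886 -0.052
outer loop
vertex -3.12 -0.925 2.615
vertex -3.458 -0.705 3.366
vertex -2.703 -1.099 3.338
endloop
endfacet
facet normal 0.837 0.383 -0.391
outer loop
vertex -3.12 -0.925 2.615
vertex -2.703 -1.099 3.338
vertex -2.731 -1.676 2.712
endloop
endfacet
facet normal 0.423 0.103 -0.900
outer loop
vertex -3.12 -0.925 2.615
vertex -2.731 -1.676 2.712
vertex -3.502 -1.64 2.354
endloop
endfacet
facet normal -0.210 0.432 -0.877
outer loop
vertex -3.12 -0.925 2.615
vertex -3.502 -1.64 2.354
vertex -3.952 -1.039 2.758
endloop
endfacet
facet normal 0.379 0.681 0.626
outer loop
vertex -2.703 -1.099 3.338
vertex -3.458 -0.705 3.366
vertex -3.278 -1.32 3.926
endloop
endfacet
facet normal -0.668 0.731 0.141
outer loop
vertex -3.458 -0.705 3.366
vertex -3.952 -1.039 2.758
vertex -4.049 -1.284 3.568
endloop
endfacet
facet normal -0.704 -0.051 -0.708
outer loop
vertex -3.952 -1.039 2.758
vertex -3.502 -1.64 2.354
vertex -4.077 -1.861 2.942
endloop
endfacet
facet normal 0.319 -0.585 -0.745
outer loop
vertex -3.502 -1.64 2.354
vertex -2.731 -1.676 2.712
vertex -3.322 -2.255 2.914
endloop
endfacet
facet normal 0.988 -0.133 0.078
outer loop
vertex -2.731 -1.676 2.712
vertex -2.703 -1.099 3.338
vertex -2.828 -1.921 3.522
endloop
endfacet
facet normal -0.423 -0.103 0.900
outer loop
vertex -3.66 -2.035 3.665
vertex -3.278 -1.32 3.926
vertex -4.049 -1.284 3.568
endloop
endfacet
facet normal -0.837 -0.383 0.391
outer loop
vertex -3.66 -2.035 3.665
vertex -4.049 -1.284 3.568
vertex -4.077 -1.861 2.942
endloop
endfacet
facet normal -0.460 -0.886 0.052
outer loop
vertex -3.66 -2.035 3.665
vertex -4.077 -1.861 2.942
vertex -3.322 -2.255 2.914
endloop
endfacet
facet normal 0.186 -0.917 0.352
outer loop
vertex -3.66 -2.035 3.665
vertex -3.322 -2.255 2.914
vertex -2.828 -1.921 3.522
endloop
endfacet
facet normal 0.210 -0.432 0.877
outer loop
vertex -3.66 -2.035 3.665
vertex -2.828 -1.921 3.522
vertex -3.278 -1.32 3.926
endloop
endfacet
facet normal -0.319 0.585 0.745
outer loop
vertex -4.049 -1.284 3.568
vertex -3.278 -1.32 3.926
vertex -3.458 -0.705 3.366
endloop
endfacet
facet normal -0.988 0.133 -0.078
outer loop
vertex -4.077 -1.861 2.942
vertex -4.049 -1.284 3.568
vertex -3.952 -1.039 2.758
endloop
endfacet
facet normal -0.379 -0.681 -0.626
outer loop
vertex -3.322 -2.255 2.914
vertex -4.077 -1.861 2.942
vertex -3.502 -1.64 2.354
endloop
endfacet
facet normal 0.668 -0.731 -0.141
outer loop
vertex -2.828 -1.921 3.522
vertex -3.322 -2.255 2.914
vertex -2.731 -1.676 2.712
endloop
endfacet
facet normal 0.704 0.051 0.708
outer loop
vertex -3.278 -1.32 3.926
vertex -2.828 -1.921 3.522
vertex -2.703 -1.099 3.338
endloop
endfacet

endsolid


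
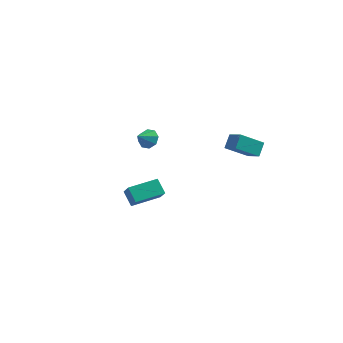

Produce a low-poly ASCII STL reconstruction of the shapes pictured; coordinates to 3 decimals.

solid 
facet normal 0.327 0.745 -0.581
outer loop
vertex -2.63 4.217 1.692
vertex -3.277 4.238 1.355
vertex -2.989 4.567 1.939
endloop
endfacet
facet normal 0.425 -0.189 0.885
outer loop
vertex -2.63 4.217 1.692
vertex -2.989 4.567 1.939
vertex -3.643 3.402 2.005
endloop
endfacet
facet normal 0.326 0.746 -0.581
outer loop
vertex -2.989 4.567 1.939
vertex -3.277 4.238 1.355
vertex -3.517 4.724 1.844
endloop
endfacet
facet normal -0.137 0.133 0.982
outer loop
vertex -2.989 4.567 1.939
vertex -3.517 4.724 1.844
vertex -3.643 3.402 2.005
endloop
endfacet
facet normal 0.326 0.746 -0.581
outer loop
vertex -3.517 4.724 1.844
vertex -3.277 4.238 1.355
vertex -3.904 4.596 1.463
endloop
endfacet
facet normal -0.718 0.151 0.679
outer loop
vertex -3.517 4.724 1.844
vertex -3.904 4.596 1.463
vertex -3.643 3.402 2.005
endloop
endfacet
facet normal 0.326 0.746 -0.581
outer loop
vertex -3.904 4.596 1.463
vertex -3.277 4.238 1.355
vertex -3.924 4.258 1.018
endloop
endfacet
facet normal -0.978 -0.144 0.153
outer loop
vertex -3.904 4.596 1.463
vertex -3.924 4.258 1.018
vertex -3.643 3.402 2.005
endloop
endfacet
facet normal 0.325 0.746 -0.581
outer loop
vertex -3.924 4.258 1.018
vertex -3.277 4.238 1.355
vertex -3.566 3.909 0.77
endloop
endfacet
facet normal -0.763 -0.580 -0.286
outer loop
vertex -3.924 4.258 1.018
vertex -3.566 3.909 0.77
vertex -3.643 3.402 2.005
endloop
endfacet
facet normal 0.326 0.746 -0.581
outer loop
vertex -3.566 3.909 0.77
vertex -3.277 4.238 1.355
vertex -3.038 3.752 0.865
endloop
endfacet
facet normal -0.199 -0.902 -0.383
outer loop
vertex -3.566 3.909 0.77
vertex -3.038 3.752 0.865
vertex -3.643 3.402 2.005
endloop
endfacet
facet normal 0.327 0.746 -0.580
outer loop
vertex -3.038 3.752 0.865
vertex -3.277 4.238 1.355
vertex -2.65 3.879 1.247
endloop
endfacet
facet normal 0.381 -0.921 -0.081
outer loop
vertex -3.038 3.752 0.865
vertex -2.65 3.879 1.247
vertex -3.643 3.402 2.005
endloop
endfacet
facet normal 0.327 0.745 -0.581
outer loop
vertex -2.65 3.879 1.247
vertex -3.277 4.238 1.355
vertex -2.63 4.217 1.692
endloop
endfacet
facet normal 0.641 -0.625 0.446
outer loop
vertex -2.65 3.879 1.247
vertex -2.63 4.217 1.692
vertex -3.643 3.402 2.005
endloop
endfacet
facet normal -0.671 -0.498 0.549
outer loop
vertex 2.699 2.406 2.931
vertex 2.757 3.124 3.654
vertex 1.856 2.984 2.425
endloop
endfacet
facet normal -0.057 -0.704 -0.708
outer loop
vertex 3.003 3.836 1.486
vertex 2.699 2.406 2.931
vertex 1.856 2.984 2.425
endloop
endfacet
facet normal -0.671 -0.499 0.549
outer loop
vertex 1.856 2.984 2.425
vertex 2.757 3.124 3.654
vertex 1.914 3.701 3.148
endloop
endfacet
facet normal -0.739 0.507 -0.443
outer loop
vertex 1.914 3.701 3.148
vertex 3.003 3.836 1.486
vertex 1.856 2.984 2.425
endloop
endfacet
facet normal 0.739 -0.506 0.444
outer loop
vertex 2.699 2.406 2.931
vertex 3.904 3.976 2.715
vertex 2.757 3.124 3.654
endloop
endfacet
facet normal -0.057 -0.704 -0.708
outer loop
vertex 3.846 3.259 1.992
vertex 2.699 2.406 2.931
vertex 3.003 3.836 1.486
endloop
endfacet
facet normal 0.740 -0.507 0.443
outer loop
vertex 3.846 3.259 1.992
vertex 3.904 3.976 2.715
vertex 2.699 2.406 2.931
endloop
endfacet
facet normal 0.057 0.704 0.708
outer loop
vertex 2.757 3.124 3.654
vertex 3.904 3.976 2.715
vertex 1.914 3.701 3.148
endloop
endfacet
facet normal -0.740 0.506 -0.443
outer loop
vertex 3.061 4.554 2.209
vertex 3.003 3.836 1.486
vertex 1.914 3.701 3.148
endloop
endfacet
facet normal 0.057 0.703 0.709
outer loop
vertex 1.914 3.701 3.148
vertex 3.904 3.976 2.715
vertex 3.061 4.554 2.209
endloop
endfacet
facet normal 0.671 0.499 -0.549
outer loop
vertex 3.061 4.554 2.209
vertex 3.846 3.259 1.992
vertex 3.003 3.836 1.486
endloop
endfacet
facet normal 0.671 0.499 -0.548
outer loop
vertex 3.904 3.976 2.715
vertex 3.846 3.259 1.992
vertex 3.061 4.554 2.209
endloop
endfacet
facet normal -0.452 0.521 -0.725
outer loop
vertex -1.719 -3.625 2.063
vertex -0.512 -2.329 2.242
vertex -1.104 -4.098 1.34
endloop
endfacet
facet normal -0.678 -0.728 -0.101
outer loop
vertex -0.608 -4.671 2.138
vertex -1.719 -3.625 2.063
vertex -1.104 -4.098 1.34
endloop
endfacet
facet normal -0.451 0.521 -0.725
outer loop
vertex -1.104 -4.098 1.34
vertex -0.512 -2.329 2.242
vertex 0.103 -2.802 1.52
endloop
endfacet
facet normal 0.581 -0.446 -0.681
outer loop
vertex 0.103 -2.802 1.52
vertex -0.608 -4.671 2.138
vertex -1.104 -4.098 1.34
endloop
endfacet
facet normal -0.580 0.446 0.681
outer loop
vertex -1.719 -3.625 2.063
vertex -0.016 -2.902 3.04
vertex -0.512 -2.329 2.242
endloop
endfacet
facet normal -0.678 -0.728 -0.101
outer loop
vertex -1.223 -4.198 2.86
vertex -1.719 -3.625 2.063
vertex -0.608 -4.671 2.138
endloop
endfacet
facet normal -0.580 0.446 0.682
outer loop
vertex -1.223 -4.198 2.86
vertex -0.016 -2.902 3.04
vertex -1.719 -3.625 2.063
endloop
endfacet
facet normal 0.678 0.728 0.101
outer loop
vertex -0.512 -2.329 2.242
vertex -0.016 -2.902 3.04
vertex 0.103 -2.802 1.52
endloop
endfacet
facet normal 0.580 -0.446 -0.682
outer loop
vertex 0.599 -3.375 2.317
vertex -0.608 -4.671 2.138
vertex 0.103 -2.802 1.52
endloop
endfacet
facet normal 0.678 0.728 0.101
outer loop
vertex 0.103 -2.802 1.52
vertex -0.016 -2.902 3.04
vertex 0.599 -3.375 2.317
endloop
endfacet
facet normal 0.451 -0.520 0.725
outer loop
vertex 0.599 -3.375 2.317
vertex -1.223 -4.198 2.86
vertex -0.608 -4.671 2.138
endloop
endfacet
facet normal 0.451 -0.521 0.725
outer loop
vertex -0.016 -2.902 3.04
vertex -1.223 -4.198 2.86
vertex 0.599 -3.375 2.317
endloop
endfacet

endsolid


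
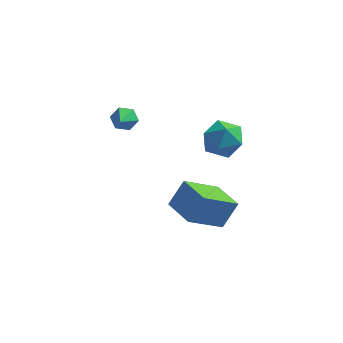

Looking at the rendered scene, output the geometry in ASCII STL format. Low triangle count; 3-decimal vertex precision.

solid 
facet normal -0.388 -0.394 -0.833
outer loop
vertex 0.948 -0.786 -2.368
vertex -0.197 0.442 -2.415
vertex 2.263 0.395 -3.539
endloop
endfacet
facet normal 0.682 -0.731 0.028
outer loop
vertex 2.837 0.978 -2.305
vertex 0.948 -0.786 -2.368
vertex 2.263 0.395 -3.539
endloop
endfacet
facet normal -0.388 -0.393 -0.833
outer loop
vertex 2.263 0.395 -3.539
vertex -0.197 0.442 -2.415
vertex 1.117 1.624 -3.585
endloop
endfacet
facet normal 0.620 0.558 -0.552
outer loop
vertex 1.117 1.624 -3.585
vertex 2.837 0.978 -2.305
vertex 2.263 0.395 -3.539
endloop
endfacet
facet normal -0.620 -0.557 0.552
outer loop
vertex 0.948 -0.786 -2.368
vertex 0.377 1.025 -1.181
vertex -0.197 0.442 -2.415
endloop
endfacet
facet normal 0.682 -0.731 0.027
outer loop
vertex 1.523 -0.204 -1.135
vertex 0.948 -0.786 -2.368
vertex 2.837 0.978 -2.305
endloop
endfacet
facet normal -0.620 -0.557 0.552
outer loop
vertex 1.523 -0.204 -1.135
vertex 0.377 1.025 -1.181
vertex 0.948 -0.786 -2.368
endloop
endfacet
facet normal -0.682 0.731 -0.028
outer loop
vertex -0.197 0.442 -2.415
vertex 0.377 1.025 -1.181
vertex 1.117 1.624 -3.585
endloop
endfacet
facet normal 0.620 0.557 -0.552
outer loop
vertex 1.692 2.206 -2.352
vertex 2.837 0.978 -2.305
vertex 1.117 1.624 -3.585
endloop
endfacet
facet normal -0.681 0.731 -0.027
outer loop
vertex 1.117 1.624 -3.585
vertex 0.377 1.025 -1.181
vertex 1.692 2.206 -2.352
endloop
endfacet
facet normal 0.388 0.394 0.833
outer loop
vertex 1.692 2.206 -2.352
vertex 1.523 -0.204 -1.135
vertex 2.837 0.978 -2.305
endloop
endfacet
facet normal 0.389 0.393 0.833
outer loop
vertex 0.377 1.025 -1.181
vertex 1.523 -0.204 -1.135
vertex 1.692 2.206 -2.352
endloop
endfacet
facet normal -0.070 0.863 -0.501
outer loop
vertex -1.955 1.416 3.001
vertex -2.294 1.123 2.544
vertex -2.593 1.389 3.044
endloop
endfacet
facet normal 0.062 0.115 0.991
outer loop
vertex -1.955 1.416 3.001
vertex -2.593 1.389 3.044
vertex -2.206 0.037 3.176
endloop
endfacet
facet normal -0.070 0.863 -0.501
outer loop
vertex -2.593 1.389 3.044
vertex -2.294 1.123 2.544
vertex -2.932 1.096 2.587
endloop
endfacet
facet normal -0.746 -0.150 0.649
outer loop
vertex -2.593 1.389 3.044
vertex -2.932 1.096 2.587
vertex -2.206 0.037 3.176
endloop
endfacet
facet normal -0.070 0.863 -0.501
outer loop
vertex -2.932 1.096 2.587
vertex -2.294 1.123 2.544
vertex -2.633 0.83 2.087
endloop
endfacet
facet normal -0.779 -0.612 -0.140
outer loop
vertex -2.932 1.096 2.587
vertex -2.633 0.83 2.087
vertex -2.206 0.037 3.176
endloop
endfacet
facet normal -0.070 0.862 -0.501
outer loop
vertex -2.633 0.83 2.087
vertex -2.294 1.123 2.544
vertex -1.995 0.857 2.045
endloop
endfacet
facet normal -0.004 -0.809 -0.588
outer loop
vertex -2.633 0.83 2.087
vertex -1.995 0.857 2.045
vertex -2.206 0.037 3.176
endloop
endfacet
facet normal -0.071 0.862 -0.502
outer loop
vertex -1.995 0.857 2.045
vertex -2.294 1.123 2.544
vertex -1.656 1.151 2.502
endloop
endfacet
facet normal 0.802 -0.544 -0.245
outer loop
vertex -1.995 0.857 2.045
vertex -1.656 1.151 2.502
vertex -2.206 0.037 3.176
endloop
endfacet
facet normal -0.071 0.863 -0.501
outer loop
vertex -1.656 1.151 2.502
vertex -2.294 1.123 2.544
vertex -1.955 1.416 3.001
endloop
endfacet
facet normal 0.835 -0.083 0.544
outer loop
vertex -1.656 1.151 2.502
vertex -1.955 1.416 3.001
vertex -2.206 0.037 3.176
endloop
endfacet
facet normal 0.145 0.871 0.469
outer loop
vertex 2.295 1.009 2.664
vertex 1.935 0.593 3.548
vertex 2.951 0.544 3.325
endloop
endfacet
facet normal 0.616 0.785 -0.059
outer loop
vertex 2.295 1.009 2.664
vertex 2.951 0.544 3.325
vertex 3.049 0.39 2.301
endloop
endfacet
facet normal 0.254 0.700 -0.667
outer loop
vertex 2.295 1.009 2.664
vertex 3.049 0.39 2.301
vertex 2.094 0.344 1.89
endloop
endfacet
facet normal -0.443 0.734 -0.515
outer loop
vertex 2.295 1.009 2.664
vertex 2.094 0.344 1.89
vertex 1.405 0.469 2.661
endloop
endfacet
facet normal -0.510 0.840 0.187
outer loop
vertex 2.295 1.009 2.664
vertex 1.405 0.469 2.661
vertex 1.935 0.593 3.548
endloop
endfacet
facet normal 0.981 0.185 0.066
outer loop
vertex 3.049 0.39 2.301
vertex 2.951 0.544 3.325
vertex 3.155 -0.409 2.959
endloop
endfacet
facet normal 0.218 0.323 0.921
outer loop
vertex 2.951 0.544 3.325
vertex 1.935 0.593 3.548
vertex 2.466 -0.284 3.73
endloop
endfacet
facet normal -0.842 0.272 0.465
outer loop
vertex 1.935 0.593 3.548
vertex 1.405 0.469 2.661
vertex 1.511 -0.33 3.319
endloop
endfacet
facet normal -0.734 0.101 -0.672
outer loop
vertex 1.405 0.469 2.661
vertex 2.094 0.344 1.89
vertex 1.609 -0.484 2.295
endloop
endfacet
facet normal 0.393 0.047 -0.918
outer loop
vertex 2.094 0.344 1.89
vertex 3.049 0.39 2.301
vertex 2.625 -0.533 2.072
endloop
endfacet
facet normal 0.443 -0.734 0.515
outer loop
vertex 2.265 -0.949 2.956
vertex 3.155 -0.409 2.959
vertex 2.466 -0.284 3.73
endloop
endfacet
facet normal -0.254 -0.700 0.667
outer loop
vertex 2.265 -0.949 2.956
vertex 2.466 -0.284 3.73
vertex 1.511 -0.33 3.319
endloop
endfacet
facet normal -0.616 -0.785 0.059
outer loop
vertex 2.265 -0.949 2.956
vertex 1.511 -0.33 3.319
vertex 1.609 -0.484 2.295
endloop
endfacet
facet normal -0.145 -0.871 -0.469
outer loop
vertex 2.265 -0.949 2.956
vertex 1.609 -0.484 2.295
vertex 2.625 -0.533 2.072
endloop
endfacet
facet normal 0.510 -0.840 -0.187
outer loop
vertex 2.265 -0.949 2.956
vertex 2.625 -0.533 2.072
vertex 3.155 -0.409 2.959
endloop
endfacet
facet normal 0.734 -0.101 0.672
outer loop
vertex 2.466 -0.284 3.73
vertex 3.155 -0.409 2.959
vertex 2.951 0.544 3.325
endloop
endfacet
facet normal -0.393 -0.047 0.918
outer loop
vertex 1.511 -0.33 3.319
vertex 2.466 -0.284 3.73
vertex 1.935 0.593 3.548
endloop
endfacet
facet normal -0.981 -0.185 -0.066
outer loop
vertex 1.609 -0.484 2.295
vertex 1.511 -0.33 3.319
vertex 1.405 0.469 2.661
endloop
endfacet
facet normal -0.218 -0.323 -0.921
outer loop
vertex 2.625 -0.533 2.072
vertex 1.609 -0.484 2.295
vertex 2.094 0.344 1.89
endloop
endfacet
facet normal 0.842 -0.272 -0.465
outer loop
vertex 3.155 -0.409 2.959
vertex 2.625 -0.533 2.072
vertex 3.049 0.39 2.301
endloop
endfacet

endsolid
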